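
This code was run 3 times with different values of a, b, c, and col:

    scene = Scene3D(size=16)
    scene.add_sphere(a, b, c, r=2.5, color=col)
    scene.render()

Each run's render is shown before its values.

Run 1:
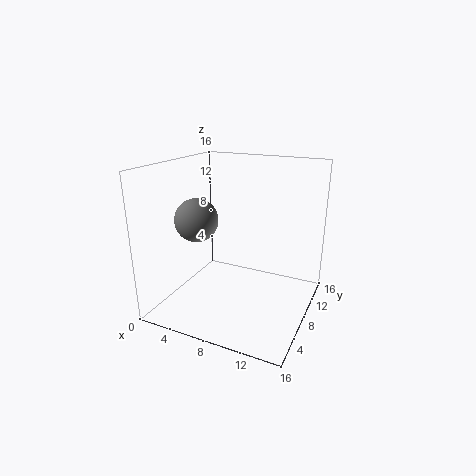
a = 3; b = 7.5; c = 9.5; col = 'gray'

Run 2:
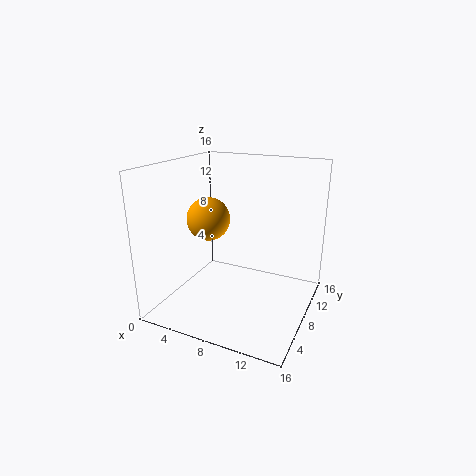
a = 4; b = 8.5; c = 9.5; col = 'orange'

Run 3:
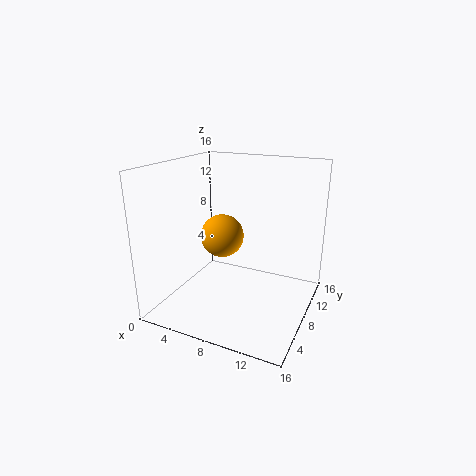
a = 5.5; b = 9; c = 7.5; col = 'orange'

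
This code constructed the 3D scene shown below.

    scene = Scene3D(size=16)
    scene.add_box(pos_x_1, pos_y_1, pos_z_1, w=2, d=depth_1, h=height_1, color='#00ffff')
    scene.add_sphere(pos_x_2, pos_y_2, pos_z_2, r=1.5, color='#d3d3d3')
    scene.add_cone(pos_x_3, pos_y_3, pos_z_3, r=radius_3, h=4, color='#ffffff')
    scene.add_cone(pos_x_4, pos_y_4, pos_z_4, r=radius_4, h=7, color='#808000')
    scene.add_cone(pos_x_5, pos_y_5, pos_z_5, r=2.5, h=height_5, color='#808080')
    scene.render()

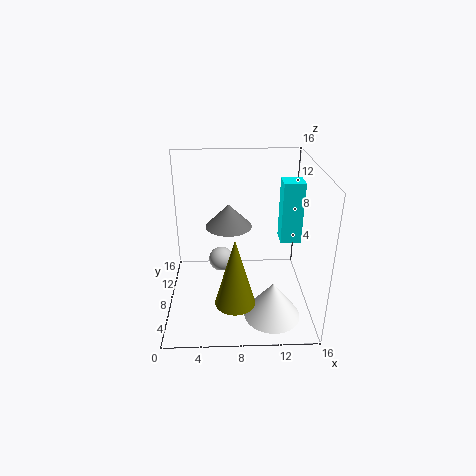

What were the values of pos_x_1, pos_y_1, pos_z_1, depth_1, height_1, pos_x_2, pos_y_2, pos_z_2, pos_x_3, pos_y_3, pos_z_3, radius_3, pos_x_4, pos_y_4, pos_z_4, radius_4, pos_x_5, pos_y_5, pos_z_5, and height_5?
pos_x_1 = 12; pos_y_1 = 4; pos_z_1 = 9.5; depth_1 = 2; height_1 = 6; pos_x_2 = 6; pos_y_2 = 11; pos_z_2 = 3.5; pos_x_3 = 11.5; pos_y_3 = 3.5; pos_z_3 = 1; radius_3 = 3; pos_x_4 = 7.5; pos_y_4 = 2; pos_z_4 = 4; radius_4 = 2; pos_x_5 = 7; pos_y_5 = 8; pos_z_5 = 9.5; height_5 = 2.5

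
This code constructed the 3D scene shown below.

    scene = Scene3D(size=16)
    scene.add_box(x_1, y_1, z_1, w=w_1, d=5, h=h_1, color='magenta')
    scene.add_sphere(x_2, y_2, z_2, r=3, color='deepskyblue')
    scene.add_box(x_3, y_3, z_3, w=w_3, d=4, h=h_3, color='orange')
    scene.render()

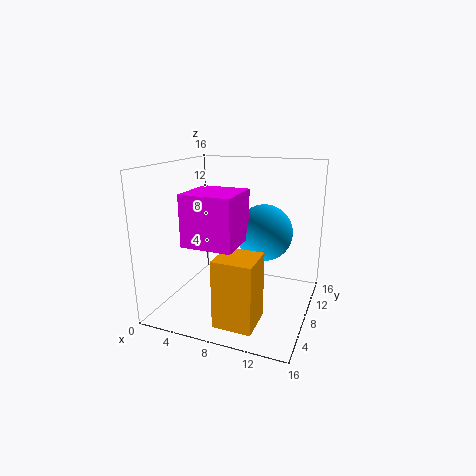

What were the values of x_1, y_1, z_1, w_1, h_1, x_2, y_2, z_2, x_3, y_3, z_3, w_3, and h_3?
x_1 = 5; y_1 = 1; z_1 = 9; w_1 = 5; h_1 = 5; x_2 = 11; y_2 = 8; z_2 = 9; x_3 = 8; y_3 = 1; z_3 = 1; w_3 = 4; h_3 = 7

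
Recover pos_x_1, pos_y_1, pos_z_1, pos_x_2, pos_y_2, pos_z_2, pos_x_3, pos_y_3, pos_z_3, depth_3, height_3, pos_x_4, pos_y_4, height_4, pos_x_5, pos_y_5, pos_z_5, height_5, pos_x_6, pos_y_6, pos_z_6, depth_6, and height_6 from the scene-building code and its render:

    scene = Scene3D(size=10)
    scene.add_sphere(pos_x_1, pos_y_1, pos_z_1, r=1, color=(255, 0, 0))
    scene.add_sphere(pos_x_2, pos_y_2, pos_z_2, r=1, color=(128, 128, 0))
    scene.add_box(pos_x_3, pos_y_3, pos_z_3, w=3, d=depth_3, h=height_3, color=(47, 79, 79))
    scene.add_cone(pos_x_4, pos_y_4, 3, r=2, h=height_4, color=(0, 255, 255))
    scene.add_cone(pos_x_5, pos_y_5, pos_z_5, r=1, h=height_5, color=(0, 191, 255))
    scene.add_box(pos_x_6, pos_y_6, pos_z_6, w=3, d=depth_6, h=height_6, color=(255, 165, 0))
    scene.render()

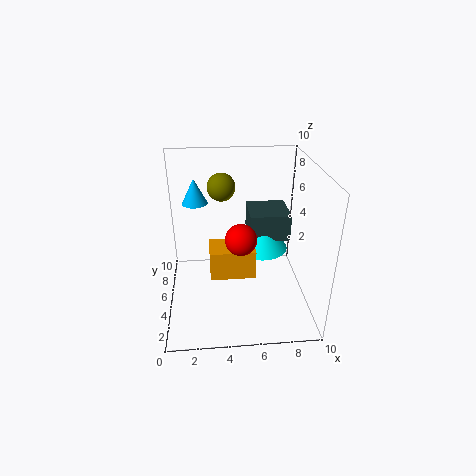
pos_x_1 = 5; pos_y_1 = 3; pos_z_1 = 6; pos_x_2 = 4; pos_y_2 = 7; pos_z_2 = 8; pos_x_3 = 6; pos_y_3 = 6; pos_z_3 = 4; depth_3 = 3; height_3 = 2; pos_x_4 = 7; pos_y_4 = 7; height_4 = 3; pos_x_5 = 2; pos_y_5 = 9; pos_z_5 = 6; height_5 = 2; pos_x_6 = 3; pos_y_6 = 3; pos_z_6 = 3; depth_6 = 2; height_6 = 2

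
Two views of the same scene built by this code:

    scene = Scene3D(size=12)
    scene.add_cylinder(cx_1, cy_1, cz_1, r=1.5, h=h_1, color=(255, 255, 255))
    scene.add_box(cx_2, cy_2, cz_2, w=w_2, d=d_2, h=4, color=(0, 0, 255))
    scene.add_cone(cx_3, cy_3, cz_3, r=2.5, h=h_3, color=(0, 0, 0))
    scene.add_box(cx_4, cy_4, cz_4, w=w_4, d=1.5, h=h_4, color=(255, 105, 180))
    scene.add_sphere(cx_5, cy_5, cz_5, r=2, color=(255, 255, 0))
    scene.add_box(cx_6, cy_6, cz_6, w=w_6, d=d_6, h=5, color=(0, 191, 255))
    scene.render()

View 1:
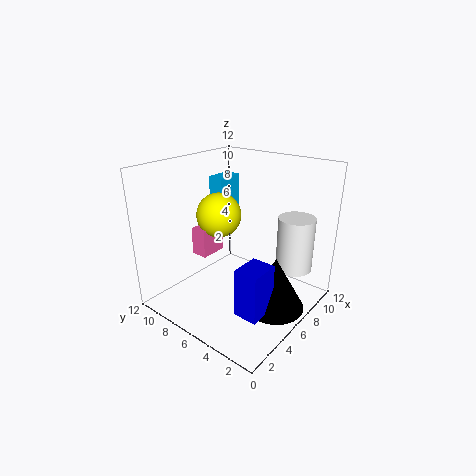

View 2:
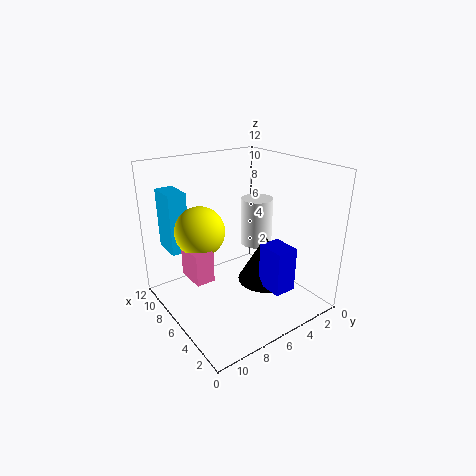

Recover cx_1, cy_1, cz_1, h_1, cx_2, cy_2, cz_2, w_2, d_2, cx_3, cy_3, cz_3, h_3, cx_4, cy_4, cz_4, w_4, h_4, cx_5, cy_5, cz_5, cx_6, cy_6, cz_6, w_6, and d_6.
cx_1 = 8.5; cy_1 = 2; cz_1 = 3.5; h_1 = 4.5; cx_2 = 3; cy_2 = 2; cz_2 = 1; w_2 = 2.5; d_2 = 2; cx_3 = 6.5; cy_3 = 2.5; cz_3 = 0.5; h_3 = 4.5; cx_4 = 5; cy_4 = 9; cz_4 = 3.5; w_4 = 2.5; h_4 = 2.5; cx_5 = 7; cy_5 = 9; cz_5 = 7; cx_6 = 8; cy_6 = 9.5; cz_6 = 5; w_6 = 2.5; d_6 = 1.5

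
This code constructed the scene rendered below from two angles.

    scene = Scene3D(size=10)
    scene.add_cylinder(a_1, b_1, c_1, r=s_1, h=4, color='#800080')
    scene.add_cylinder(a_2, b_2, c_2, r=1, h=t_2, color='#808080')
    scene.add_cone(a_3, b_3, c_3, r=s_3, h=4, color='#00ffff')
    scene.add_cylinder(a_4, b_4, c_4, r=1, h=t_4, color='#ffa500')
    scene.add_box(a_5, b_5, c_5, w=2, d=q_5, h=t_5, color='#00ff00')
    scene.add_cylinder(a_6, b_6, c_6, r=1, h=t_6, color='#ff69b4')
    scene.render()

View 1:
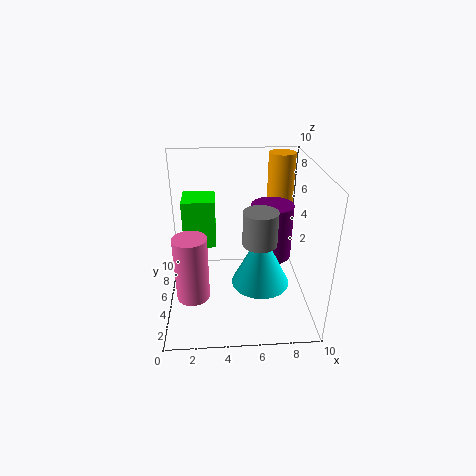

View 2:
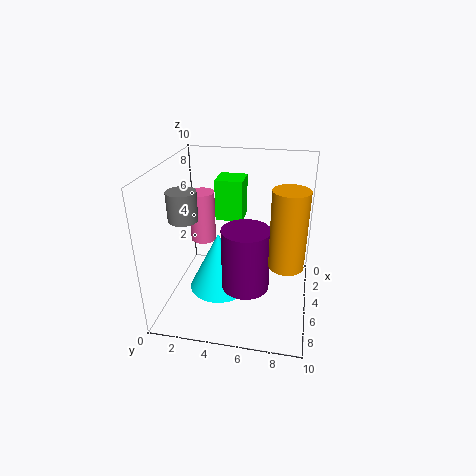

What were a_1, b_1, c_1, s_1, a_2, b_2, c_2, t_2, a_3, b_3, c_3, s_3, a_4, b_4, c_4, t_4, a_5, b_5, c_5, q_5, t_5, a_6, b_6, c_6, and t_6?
a_1 = 7.5
b_1 = 6
c_1 = 3
s_1 = 1.5
a_2 = 6
b_2 = 1.5
c_2 = 6.5
t_2 = 2
a_3 = 6.5
b_3 = 4
c_3 = 2
s_3 = 2
a_4 = 8.5
b_4 = 8.5
c_4 = 5.5
t_4 = 4.5
a_5 = 1.5
b_5 = 3
c_5 = 5.5
q_5 = 2
t_5 = 3
a_6 = 2
b_6 = 1.5
c_6 = 3
t_6 = 4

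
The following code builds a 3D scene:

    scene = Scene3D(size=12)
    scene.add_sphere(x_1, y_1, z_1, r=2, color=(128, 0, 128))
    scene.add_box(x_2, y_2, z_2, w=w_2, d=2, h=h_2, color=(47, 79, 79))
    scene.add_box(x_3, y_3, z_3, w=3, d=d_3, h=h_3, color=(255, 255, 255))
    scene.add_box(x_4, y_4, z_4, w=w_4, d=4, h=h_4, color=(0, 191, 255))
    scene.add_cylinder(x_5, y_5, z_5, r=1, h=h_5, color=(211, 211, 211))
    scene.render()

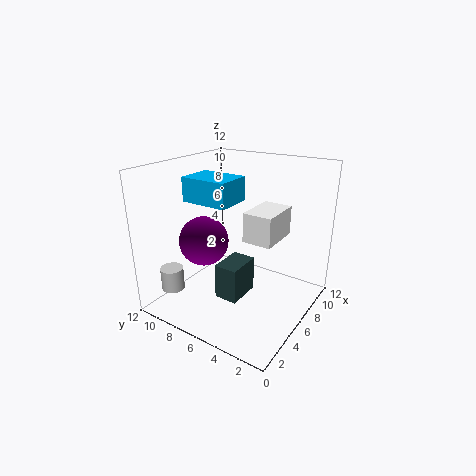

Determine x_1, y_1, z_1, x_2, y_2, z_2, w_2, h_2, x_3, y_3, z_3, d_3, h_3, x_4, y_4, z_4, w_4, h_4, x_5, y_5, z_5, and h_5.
x_1 = 4, y_1 = 8, z_1 = 6, x_2 = 4, y_2 = 5, z_2 = 1, w_2 = 3, h_2 = 3, x_3 = 2, y_3 = 1, z_3 = 8, d_3 = 2, h_3 = 2, x_4 = 4, y_4 = 6, z_4 = 9, w_4 = 3, h_4 = 2, x_5 = 3, y_5 = 11, z_5 = 1, h_5 = 2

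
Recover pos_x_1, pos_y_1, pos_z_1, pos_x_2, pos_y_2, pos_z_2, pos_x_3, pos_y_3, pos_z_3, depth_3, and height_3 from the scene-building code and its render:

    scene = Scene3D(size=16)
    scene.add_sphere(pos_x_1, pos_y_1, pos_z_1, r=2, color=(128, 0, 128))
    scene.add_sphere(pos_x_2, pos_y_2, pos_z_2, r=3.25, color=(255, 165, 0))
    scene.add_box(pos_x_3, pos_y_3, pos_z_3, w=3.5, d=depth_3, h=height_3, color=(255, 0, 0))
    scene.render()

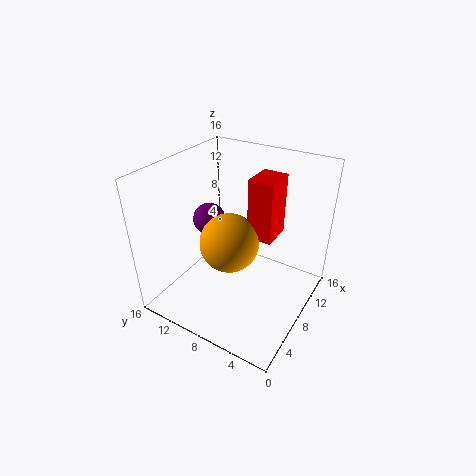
pos_x_1 = 10.5
pos_y_1 = 13.75
pos_z_1 = 7.5
pos_x_2 = 7
pos_y_2 = 8.5
pos_z_2 = 7.75
pos_x_3 = 8.25
pos_y_3 = 4.25
pos_z_3 = 8.25
depth_3 = 2.75
height_3 = 6.75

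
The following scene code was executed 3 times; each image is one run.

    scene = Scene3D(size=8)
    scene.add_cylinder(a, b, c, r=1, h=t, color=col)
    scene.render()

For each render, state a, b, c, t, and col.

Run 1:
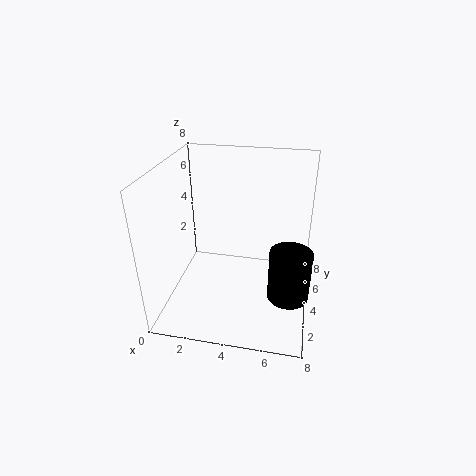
a = 7
b = 1.5
c = 2.5
t = 2.5
col = 'black'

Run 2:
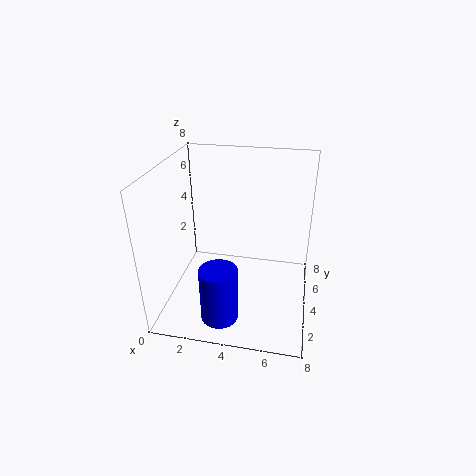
a = 3.5
b = 1.5
c = 0.5
t = 3
col = 'blue'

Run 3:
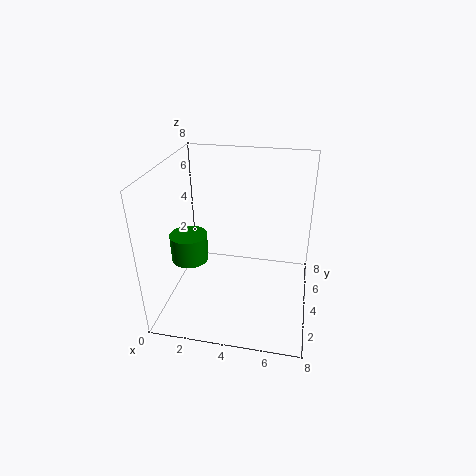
a = 1.5
b = 3
c = 3
t = 1.5
col = 'green'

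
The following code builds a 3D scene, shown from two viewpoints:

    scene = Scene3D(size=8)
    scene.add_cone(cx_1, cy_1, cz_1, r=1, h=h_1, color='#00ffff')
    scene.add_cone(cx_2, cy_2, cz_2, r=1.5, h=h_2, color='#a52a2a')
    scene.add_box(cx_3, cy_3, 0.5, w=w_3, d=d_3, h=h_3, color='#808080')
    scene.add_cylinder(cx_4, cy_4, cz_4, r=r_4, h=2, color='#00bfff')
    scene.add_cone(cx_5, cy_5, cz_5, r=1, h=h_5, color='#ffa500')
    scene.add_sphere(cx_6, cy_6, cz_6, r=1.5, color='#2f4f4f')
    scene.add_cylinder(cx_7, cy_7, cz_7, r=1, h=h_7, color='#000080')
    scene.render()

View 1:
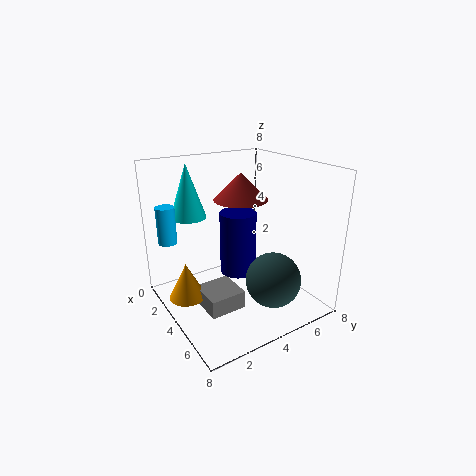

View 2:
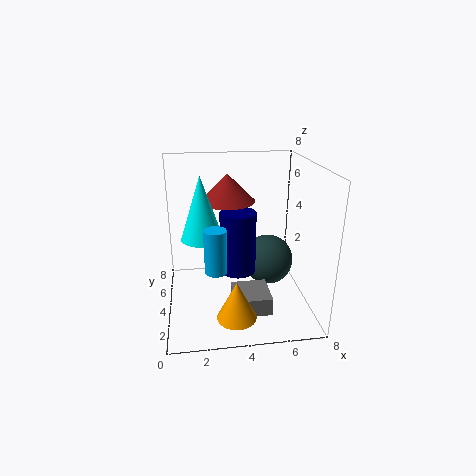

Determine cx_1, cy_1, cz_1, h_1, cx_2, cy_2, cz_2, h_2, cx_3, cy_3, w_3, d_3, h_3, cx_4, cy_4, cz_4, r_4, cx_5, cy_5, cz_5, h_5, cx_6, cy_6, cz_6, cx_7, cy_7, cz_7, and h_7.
cx_1 = 2, cy_1 = 2, cz_1 = 5, h_1 = 3, cx_2 = 3.5, cy_2 = 4.5, cz_2 = 6, h_2 = 1.5, cx_3 = 3.5, cy_3 = 1.5, w_3 = 2, d_3 = 2, h_3 = 1, cx_4 = 2.5, cy_4 = 0.5, cz_4 = 4, r_4 = 0.5, cx_5 = 3.5, cy_5 = 1, cz_5 = 1, h_5 = 2, cx_6 = 6, cy_6 = 5, cz_6 = 2, cx_7 = 4, cy_7 = 4, cz_7 = 2, h_7 = 3.5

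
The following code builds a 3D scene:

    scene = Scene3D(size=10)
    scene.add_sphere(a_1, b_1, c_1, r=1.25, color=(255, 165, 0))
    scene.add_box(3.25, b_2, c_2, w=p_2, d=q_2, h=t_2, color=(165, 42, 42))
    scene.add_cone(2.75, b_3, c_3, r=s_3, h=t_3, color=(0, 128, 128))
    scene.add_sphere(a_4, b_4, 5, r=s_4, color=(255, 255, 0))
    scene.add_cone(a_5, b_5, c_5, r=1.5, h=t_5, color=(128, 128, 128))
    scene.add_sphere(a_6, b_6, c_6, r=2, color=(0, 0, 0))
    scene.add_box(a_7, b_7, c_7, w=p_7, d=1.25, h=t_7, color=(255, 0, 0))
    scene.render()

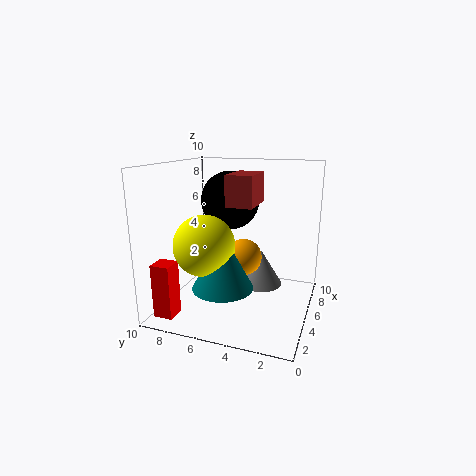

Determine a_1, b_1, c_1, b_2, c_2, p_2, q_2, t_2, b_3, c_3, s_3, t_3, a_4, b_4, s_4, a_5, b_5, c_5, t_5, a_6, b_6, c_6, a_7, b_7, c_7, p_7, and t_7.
a_1 = 4.75
b_1 = 4.5
c_1 = 3.75
b_2 = 3.5
c_2 = 7.5
p_2 = 2.75
q_2 = 1.75
t_2 = 2
b_3 = 5.25
c_3 = 2.25
s_3 = 2
t_3 = 3.75
a_4 = 2.75
b_4 = 6.5
s_4 = 2
a_5 = 5.75
b_5 = 3.5
c_5 = 1.5
t_5 = 2.5
a_6 = 5.5
b_6 = 5.75
c_6 = 7.5
a_7 = 0.25
b_7 = 7.75
c_7 = 0.75
p_7 = 1.25
t_7 = 3.5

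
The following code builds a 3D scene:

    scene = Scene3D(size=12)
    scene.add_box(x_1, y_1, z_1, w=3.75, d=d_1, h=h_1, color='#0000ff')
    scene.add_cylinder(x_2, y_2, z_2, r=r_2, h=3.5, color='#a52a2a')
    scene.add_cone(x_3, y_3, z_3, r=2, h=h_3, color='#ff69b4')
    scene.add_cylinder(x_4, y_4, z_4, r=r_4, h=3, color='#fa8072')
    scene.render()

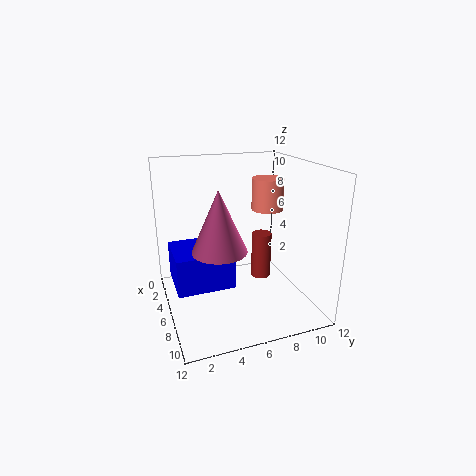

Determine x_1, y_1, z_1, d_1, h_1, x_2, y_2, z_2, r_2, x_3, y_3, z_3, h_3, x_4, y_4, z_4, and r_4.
x_1 = 6; y_1 = 0.25; z_1 = 3.75; d_1 = 4.25; h_1 = 2.75; x_2 = 8.5; y_2 = 7; z_2 = 3.75; r_2 = 0.75; x_3 = 9; y_3 = 3.5; z_3 = 6.5; h_3 = 4.5; x_4 = 2.5; y_4 = 10.25; z_4 = 7; r_4 = 1.5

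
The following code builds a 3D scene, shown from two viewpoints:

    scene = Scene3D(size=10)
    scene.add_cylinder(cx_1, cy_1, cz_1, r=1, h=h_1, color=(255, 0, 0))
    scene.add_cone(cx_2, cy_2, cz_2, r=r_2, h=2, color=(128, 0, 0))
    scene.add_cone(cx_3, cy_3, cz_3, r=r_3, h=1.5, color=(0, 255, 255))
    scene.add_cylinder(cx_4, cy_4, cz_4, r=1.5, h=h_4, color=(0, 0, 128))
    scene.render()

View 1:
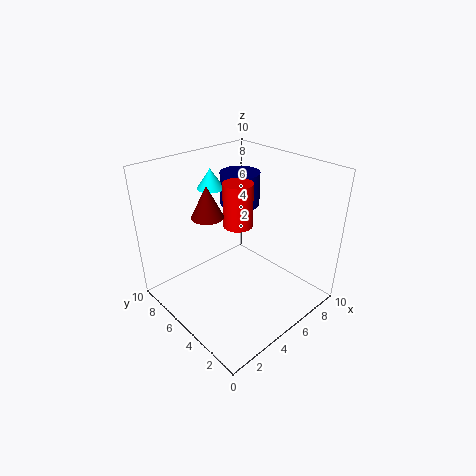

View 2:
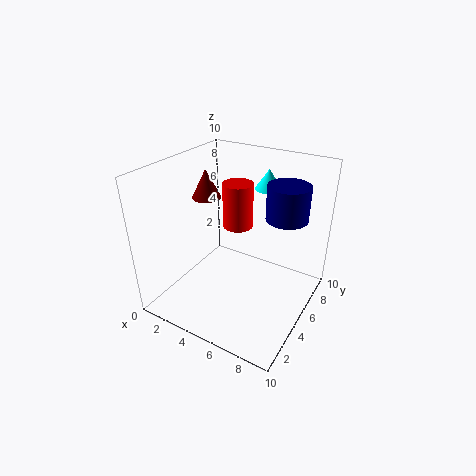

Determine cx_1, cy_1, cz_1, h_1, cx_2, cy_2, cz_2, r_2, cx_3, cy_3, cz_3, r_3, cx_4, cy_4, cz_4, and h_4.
cx_1 = 5, cy_1 = 5, cz_1 = 6, h_1 = 3, cx_2 = 2.5, cy_2 = 5, cz_2 = 7.5, r_2 = 1, cx_3 = 5.5, cy_3 = 8.5, cz_3 = 7.5, r_3 = 1, cx_4 = 7.5, cy_4 = 7.5, cz_4 = 6, h_4 = 2.5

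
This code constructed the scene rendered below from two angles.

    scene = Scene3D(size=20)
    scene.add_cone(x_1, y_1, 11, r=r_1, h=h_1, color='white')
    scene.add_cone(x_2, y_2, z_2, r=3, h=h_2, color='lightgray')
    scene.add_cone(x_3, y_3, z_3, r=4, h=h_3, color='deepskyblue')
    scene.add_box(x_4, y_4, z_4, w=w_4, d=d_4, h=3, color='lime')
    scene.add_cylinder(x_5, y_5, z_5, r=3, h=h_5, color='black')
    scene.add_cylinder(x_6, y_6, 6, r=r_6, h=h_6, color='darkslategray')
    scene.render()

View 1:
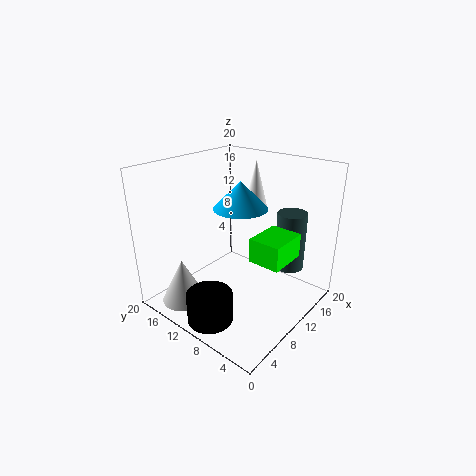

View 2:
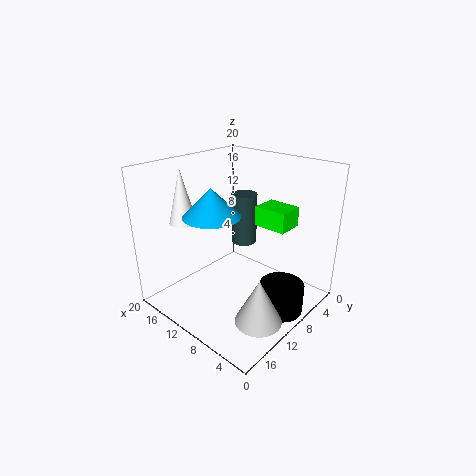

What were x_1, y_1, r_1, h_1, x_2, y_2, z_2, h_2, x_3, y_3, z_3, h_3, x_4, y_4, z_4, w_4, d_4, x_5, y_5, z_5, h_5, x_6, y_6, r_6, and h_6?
x_1 = 18
y_1 = 13
r_1 = 2
h_1 = 8
x_2 = 3
y_2 = 14
z_2 = 2
h_2 = 6
x_3 = 13
y_3 = 12
z_3 = 13
h_3 = 4
x_4 = 6
y_4 = 1
z_4 = 10
w_4 = 5
d_4 = 4
x_5 = 3
y_5 = 9
z_5 = 1
h_5 = 4
x_6 = 14
y_6 = 4
r_6 = 2
h_6 = 8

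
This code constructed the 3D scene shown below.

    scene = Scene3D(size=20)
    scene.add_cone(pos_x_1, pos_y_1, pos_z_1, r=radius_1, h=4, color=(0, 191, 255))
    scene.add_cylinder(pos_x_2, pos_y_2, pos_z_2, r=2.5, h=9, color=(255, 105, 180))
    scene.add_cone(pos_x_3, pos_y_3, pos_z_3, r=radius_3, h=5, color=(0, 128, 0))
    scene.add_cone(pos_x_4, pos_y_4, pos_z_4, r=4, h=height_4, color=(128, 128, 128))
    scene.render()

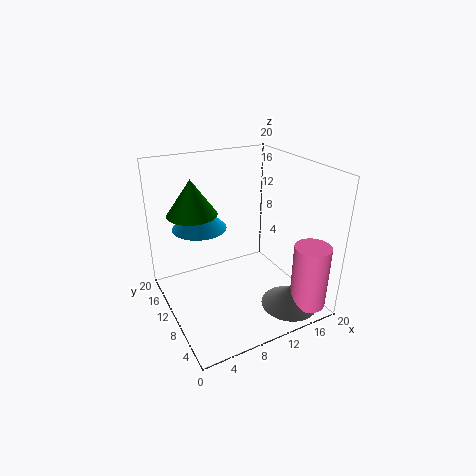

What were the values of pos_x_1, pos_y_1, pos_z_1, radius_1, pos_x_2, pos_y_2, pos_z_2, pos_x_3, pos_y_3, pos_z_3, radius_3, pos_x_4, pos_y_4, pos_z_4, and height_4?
pos_x_1 = 6.5
pos_y_1 = 15.5
pos_z_1 = 10
radius_1 = 4
pos_x_2 = 17.5
pos_y_2 = 3
pos_z_2 = 1
pos_x_3 = 5
pos_y_3 = 14
pos_z_3 = 13
radius_3 = 3.5
pos_x_4 = 15.5
pos_y_4 = 4.5
pos_z_4 = 0.5
height_4 = 3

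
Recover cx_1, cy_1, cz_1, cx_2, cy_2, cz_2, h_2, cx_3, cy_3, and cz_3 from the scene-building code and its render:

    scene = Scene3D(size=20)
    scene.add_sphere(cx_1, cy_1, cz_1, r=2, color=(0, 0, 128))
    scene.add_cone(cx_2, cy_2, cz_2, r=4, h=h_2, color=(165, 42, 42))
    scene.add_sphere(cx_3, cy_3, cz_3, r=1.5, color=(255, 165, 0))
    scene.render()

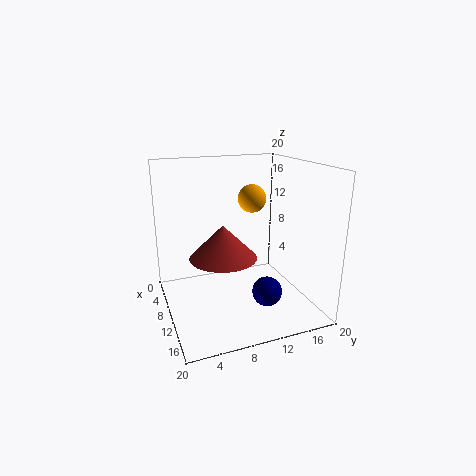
cx_1 = 14.5; cy_1 = 12.5; cz_1 = 3.5; cx_2 = 15.5; cy_2 = 6; cz_2 = 10; h_2 = 4; cx_3 = 18; cy_3 = 8.5; cz_3 = 17.5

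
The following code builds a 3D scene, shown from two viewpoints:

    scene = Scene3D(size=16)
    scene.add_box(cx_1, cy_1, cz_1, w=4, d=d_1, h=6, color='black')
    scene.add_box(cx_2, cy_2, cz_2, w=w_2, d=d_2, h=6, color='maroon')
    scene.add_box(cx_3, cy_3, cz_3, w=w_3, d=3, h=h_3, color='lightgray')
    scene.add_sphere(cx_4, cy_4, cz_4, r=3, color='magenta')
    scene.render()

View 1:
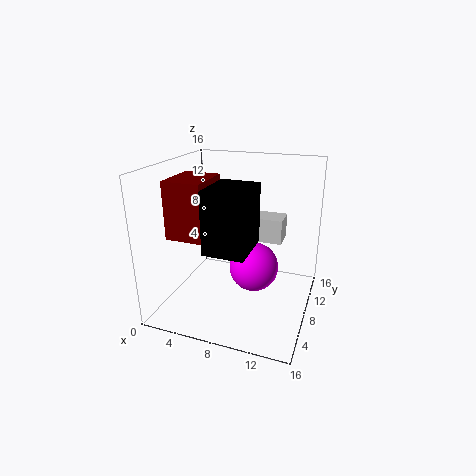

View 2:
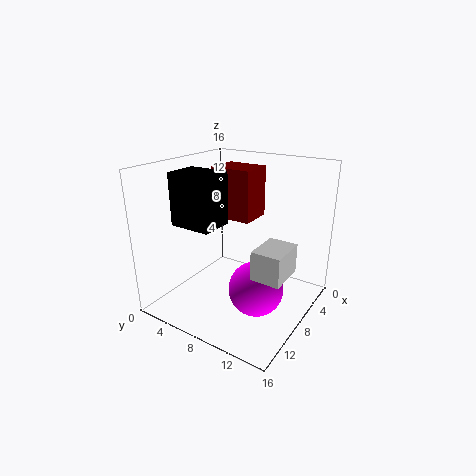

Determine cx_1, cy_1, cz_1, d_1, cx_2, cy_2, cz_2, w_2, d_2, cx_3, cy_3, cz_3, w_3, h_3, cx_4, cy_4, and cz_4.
cx_1 = 7, cy_1 = 1, cz_1 = 9, d_1 = 5, cx_2 = 2, cy_2 = 3, cz_2 = 9, w_2 = 4, d_2 = 5, cx_3 = 8, cy_3 = 12, cz_3 = 6, w_3 = 4, h_3 = 3, cx_4 = 9, cy_4 = 11, cz_4 = 3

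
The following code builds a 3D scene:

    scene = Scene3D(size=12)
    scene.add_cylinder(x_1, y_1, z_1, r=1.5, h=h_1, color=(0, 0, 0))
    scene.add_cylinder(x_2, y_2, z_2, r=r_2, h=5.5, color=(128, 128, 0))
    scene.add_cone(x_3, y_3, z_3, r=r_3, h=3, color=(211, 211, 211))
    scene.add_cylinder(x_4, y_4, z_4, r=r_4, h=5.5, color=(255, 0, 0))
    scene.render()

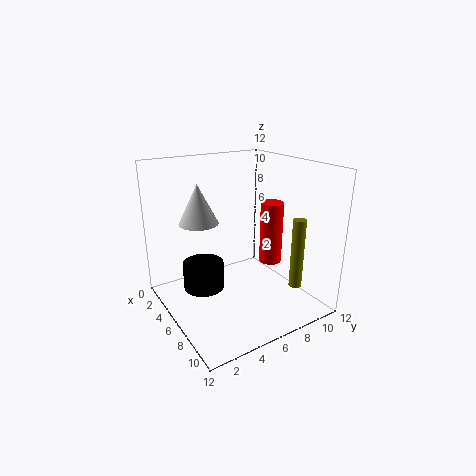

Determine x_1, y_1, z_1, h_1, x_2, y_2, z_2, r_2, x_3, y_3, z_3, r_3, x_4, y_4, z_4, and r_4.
x_1 = 7.5, y_1 = 2, z_1 = 3.5, h_1 = 2, x_2 = 10.5, y_2 = 8.5, z_2 = 3, r_2 = 0.5, x_3 = 6, y_3 = 2.5, z_3 = 8, r_3 = 1.5, x_4 = 6, y_4 = 9.5, z_4 = 3, r_4 = 1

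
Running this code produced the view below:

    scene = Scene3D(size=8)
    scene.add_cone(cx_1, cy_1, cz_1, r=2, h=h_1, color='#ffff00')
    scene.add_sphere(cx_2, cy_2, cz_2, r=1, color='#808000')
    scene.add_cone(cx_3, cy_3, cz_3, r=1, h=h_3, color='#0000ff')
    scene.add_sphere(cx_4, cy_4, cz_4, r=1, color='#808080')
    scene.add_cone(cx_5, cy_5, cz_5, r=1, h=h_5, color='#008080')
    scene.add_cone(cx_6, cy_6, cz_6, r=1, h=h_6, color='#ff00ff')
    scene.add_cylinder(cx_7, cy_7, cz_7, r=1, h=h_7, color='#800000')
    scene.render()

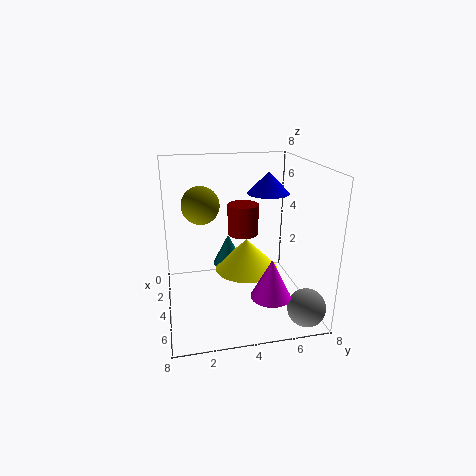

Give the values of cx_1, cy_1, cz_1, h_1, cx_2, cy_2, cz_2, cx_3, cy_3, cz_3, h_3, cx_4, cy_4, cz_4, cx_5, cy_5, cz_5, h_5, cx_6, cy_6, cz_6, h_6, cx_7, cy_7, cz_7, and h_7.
cx_1 = 2; cy_1 = 5; cz_1 = 1; h_1 = 2; cx_2 = 4; cy_2 = 2; cz_2 = 6; cx_3 = 6; cy_3 = 5; cz_3 = 7; h_3 = 1; cx_4 = 7; cy_4 = 7; cz_4 = 1; cx_5 = 1; cy_5 = 4; cz_5 = 1; h_5 = 2; cx_6 = 7; cy_6 = 5; cz_6 = 2; h_6 = 2; cx_7 = 1; cy_7 = 5; cz_7 = 3; h_7 = 2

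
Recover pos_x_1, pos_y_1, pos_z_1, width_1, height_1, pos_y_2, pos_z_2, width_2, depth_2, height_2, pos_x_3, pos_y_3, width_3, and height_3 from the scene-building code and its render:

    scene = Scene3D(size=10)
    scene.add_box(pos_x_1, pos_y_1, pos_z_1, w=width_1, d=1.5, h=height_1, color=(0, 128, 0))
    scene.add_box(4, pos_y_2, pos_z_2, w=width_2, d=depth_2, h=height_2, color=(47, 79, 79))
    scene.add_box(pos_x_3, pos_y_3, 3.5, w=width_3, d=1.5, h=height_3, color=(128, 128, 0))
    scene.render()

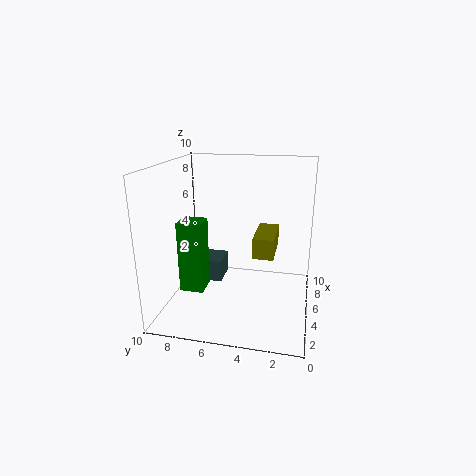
pos_x_1 = 1.5
pos_y_1 = 6.5
pos_z_1 = 2.5
width_1 = 1.5
height_1 = 4.5
pos_y_2 = 6
pos_z_2 = 2
width_2 = 2
depth_2 = 2.5
height_2 = 1.5
pos_x_3 = 5
pos_y_3 = 2.5
width_3 = 3.5
height_3 = 1.5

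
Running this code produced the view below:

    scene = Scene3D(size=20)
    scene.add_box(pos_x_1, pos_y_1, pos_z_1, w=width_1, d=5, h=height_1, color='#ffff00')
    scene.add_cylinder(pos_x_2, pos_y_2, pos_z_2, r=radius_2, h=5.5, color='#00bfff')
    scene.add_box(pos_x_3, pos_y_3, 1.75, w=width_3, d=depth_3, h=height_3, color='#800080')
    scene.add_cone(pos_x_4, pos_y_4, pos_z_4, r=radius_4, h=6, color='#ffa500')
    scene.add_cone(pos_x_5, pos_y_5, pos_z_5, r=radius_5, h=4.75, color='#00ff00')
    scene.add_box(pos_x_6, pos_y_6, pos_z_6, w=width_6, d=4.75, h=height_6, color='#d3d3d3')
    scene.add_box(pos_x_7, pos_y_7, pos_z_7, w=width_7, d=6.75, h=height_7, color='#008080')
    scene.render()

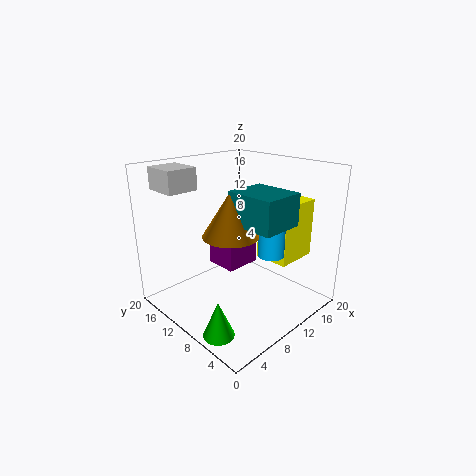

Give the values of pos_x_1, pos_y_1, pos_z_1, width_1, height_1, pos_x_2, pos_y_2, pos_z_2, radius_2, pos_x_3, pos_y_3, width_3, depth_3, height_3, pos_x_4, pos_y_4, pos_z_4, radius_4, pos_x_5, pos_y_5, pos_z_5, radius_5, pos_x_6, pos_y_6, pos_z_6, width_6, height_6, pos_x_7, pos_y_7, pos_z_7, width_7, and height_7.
pos_x_1 = 13.5
pos_y_1 = 4.5
pos_z_1 = 6.25
width_1 = 6.25
height_1 = 8.5
pos_x_2 = 11.5
pos_y_2 = 5.25
pos_z_2 = 8.5
radius_2 = 1.75
pos_x_3 = 12.75
pos_y_3 = 14.5
width_3 = 6
depth_3 = 5.25
height_3 = 5
pos_x_4 = 7.75
pos_y_4 = 9
pos_z_4 = 11.25
radius_4 = 3.75
pos_x_5 = 2.5
pos_y_5 = 5.75
pos_z_5 = 0.25
radius_5 = 2
pos_x_6 = 2
pos_y_6 = 13.75
pos_z_6 = 16.75
width_6 = 4.25
height_6 = 3
pos_x_7 = 7.5
pos_y_7 = 2.5
pos_z_7 = 13
width_7 = 5.75
height_7 = 4.25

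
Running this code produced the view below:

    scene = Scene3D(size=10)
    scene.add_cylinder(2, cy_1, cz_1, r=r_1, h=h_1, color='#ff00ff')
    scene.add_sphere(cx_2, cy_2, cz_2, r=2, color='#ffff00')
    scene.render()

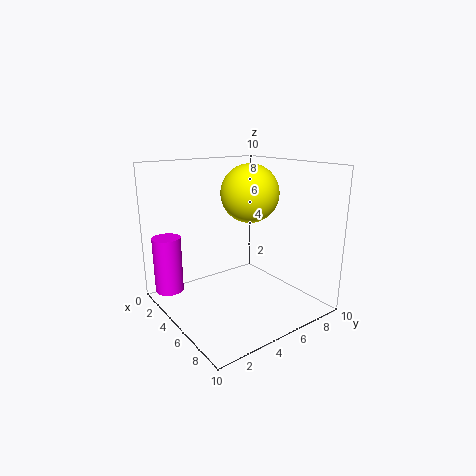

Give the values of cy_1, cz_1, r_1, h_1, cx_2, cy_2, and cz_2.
cy_1 = 1, cz_1 = 1, r_1 = 1, h_1 = 4, cx_2 = 5, cy_2 = 6, cz_2 = 8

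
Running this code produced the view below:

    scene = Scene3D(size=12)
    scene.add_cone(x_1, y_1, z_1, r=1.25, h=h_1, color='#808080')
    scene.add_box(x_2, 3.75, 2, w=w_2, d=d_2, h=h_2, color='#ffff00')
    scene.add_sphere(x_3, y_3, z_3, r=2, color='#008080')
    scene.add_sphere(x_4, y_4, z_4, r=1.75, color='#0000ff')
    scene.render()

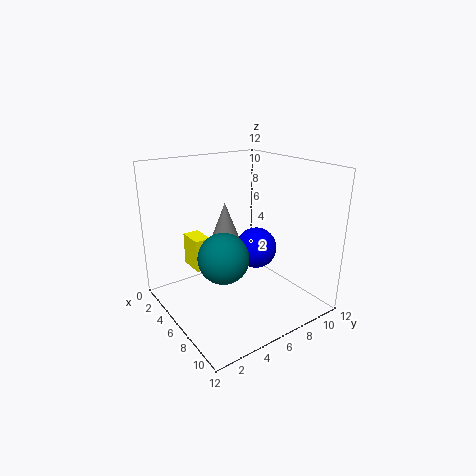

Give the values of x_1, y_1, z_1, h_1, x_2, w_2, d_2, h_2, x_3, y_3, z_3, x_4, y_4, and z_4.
x_1 = 6, y_1 = 4.75, z_1 = 6, h_1 = 3.25, x_2 = 0.25, w_2 = 2.5, d_2 = 1.5, h_2 = 3, x_3 = 7.25, y_3 = 3.75, z_3 = 5.25, x_4 = 6.25, y_4 = 7.75, z_4 = 4.75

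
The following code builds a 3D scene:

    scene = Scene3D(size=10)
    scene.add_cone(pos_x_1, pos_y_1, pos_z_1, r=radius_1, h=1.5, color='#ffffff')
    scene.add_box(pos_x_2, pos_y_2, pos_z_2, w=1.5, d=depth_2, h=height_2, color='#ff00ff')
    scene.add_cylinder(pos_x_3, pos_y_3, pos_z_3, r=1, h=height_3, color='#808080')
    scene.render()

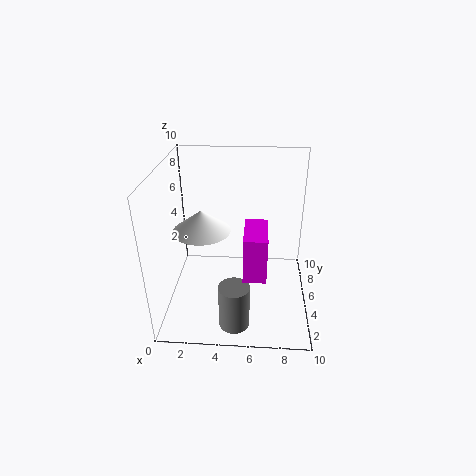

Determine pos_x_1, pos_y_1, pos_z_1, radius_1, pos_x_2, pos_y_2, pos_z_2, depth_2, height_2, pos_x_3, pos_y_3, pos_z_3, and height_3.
pos_x_1 = 2.5, pos_y_1 = 5, pos_z_1 = 5.5, radius_1 = 2, pos_x_2 = 5.5, pos_y_2 = 2, pos_z_2 = 3.5, depth_2 = 3, height_2 = 3, pos_x_3 = 5, pos_y_3 = 1.5, pos_z_3 = 0.5, height_3 = 3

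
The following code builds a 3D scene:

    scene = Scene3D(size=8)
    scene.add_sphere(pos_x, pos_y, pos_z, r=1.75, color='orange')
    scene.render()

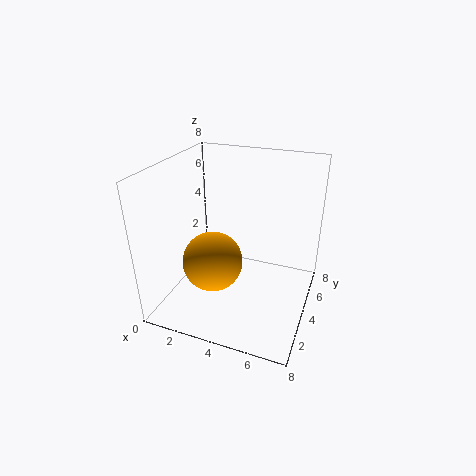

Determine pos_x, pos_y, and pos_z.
pos_x = 2.5; pos_y = 3.75; pos_z = 2.25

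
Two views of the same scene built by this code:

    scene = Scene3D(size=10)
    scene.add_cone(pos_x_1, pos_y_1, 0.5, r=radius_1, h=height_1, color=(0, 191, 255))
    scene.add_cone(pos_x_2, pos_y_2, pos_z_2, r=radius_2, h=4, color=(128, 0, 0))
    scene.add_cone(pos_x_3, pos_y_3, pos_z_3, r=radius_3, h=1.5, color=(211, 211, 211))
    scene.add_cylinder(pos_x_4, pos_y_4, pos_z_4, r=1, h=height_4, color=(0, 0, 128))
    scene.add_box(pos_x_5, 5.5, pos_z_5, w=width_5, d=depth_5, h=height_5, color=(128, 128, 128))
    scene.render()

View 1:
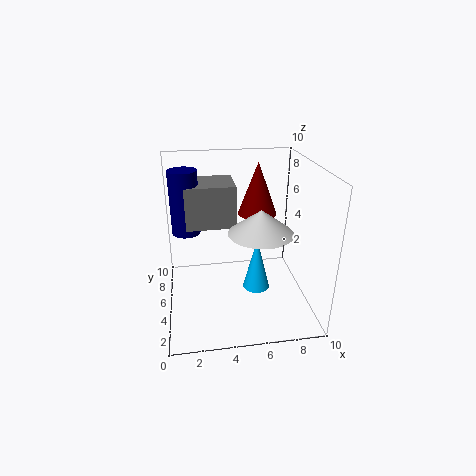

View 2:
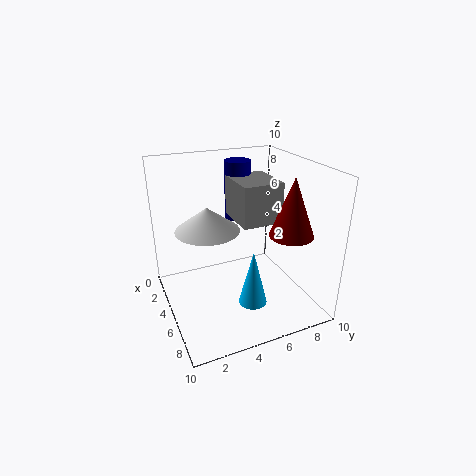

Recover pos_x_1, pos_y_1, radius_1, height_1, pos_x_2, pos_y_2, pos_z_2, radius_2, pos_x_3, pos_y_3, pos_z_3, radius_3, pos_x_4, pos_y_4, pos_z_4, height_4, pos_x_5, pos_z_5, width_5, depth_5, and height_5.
pos_x_1 = 6.5, pos_y_1 = 5.5, radius_1 = 1, height_1 = 4, pos_x_2 = 7, pos_y_2 = 8, pos_z_2 = 5.5, radius_2 = 1.5, pos_x_3 = 6, pos_y_3 = 2.5, pos_z_3 = 6.5, radius_3 = 2, pos_x_4 = 1.5, pos_y_4 = 6.5, pos_z_4 = 5, height_4 = 4.5, pos_x_5 = 1.5, pos_z_5 = 5.5, width_5 = 3.5, depth_5 = 3, height_5 = 3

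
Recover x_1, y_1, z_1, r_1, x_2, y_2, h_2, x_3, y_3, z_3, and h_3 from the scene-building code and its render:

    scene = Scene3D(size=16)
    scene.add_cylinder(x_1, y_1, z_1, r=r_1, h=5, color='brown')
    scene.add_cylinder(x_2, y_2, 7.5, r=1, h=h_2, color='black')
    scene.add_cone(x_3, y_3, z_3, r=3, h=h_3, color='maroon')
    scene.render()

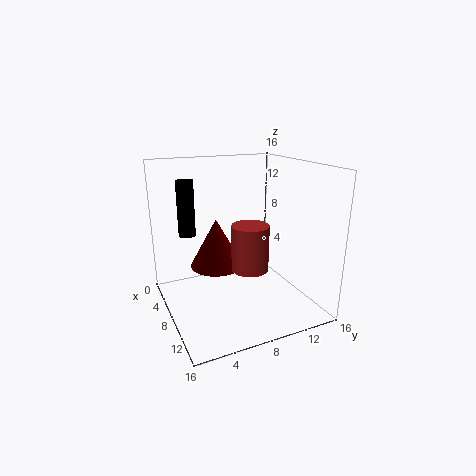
x_1 = 10; y_1 = 8.5; z_1 = 5; r_1 = 2; x_2 = 3.5; y_2 = 3.5; h_2 = 6.5; x_3 = 6.5; y_3 = 6; z_3 = 4.5; h_3 = 5.5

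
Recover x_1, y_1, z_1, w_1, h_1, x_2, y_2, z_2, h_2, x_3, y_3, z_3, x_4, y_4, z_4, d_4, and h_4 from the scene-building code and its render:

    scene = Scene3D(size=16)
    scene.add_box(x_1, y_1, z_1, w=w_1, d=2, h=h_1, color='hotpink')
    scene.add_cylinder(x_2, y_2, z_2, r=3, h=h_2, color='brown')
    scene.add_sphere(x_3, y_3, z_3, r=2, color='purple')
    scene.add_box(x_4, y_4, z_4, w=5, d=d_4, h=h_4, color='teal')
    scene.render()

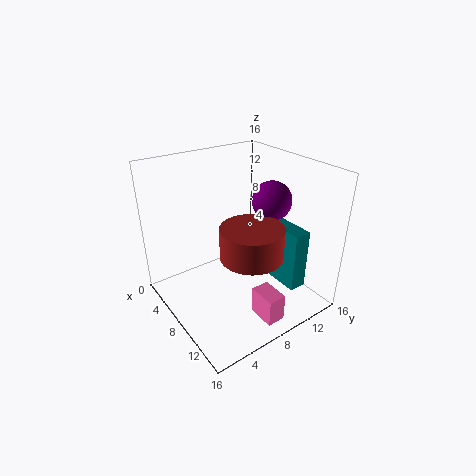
x_1 = 12; y_1 = 7; z_1 = 1; w_1 = 3; h_1 = 3; x_2 = 13; y_2 = 6; z_2 = 9; h_2 = 3; x_3 = 11; y_3 = 10; z_3 = 13; x_4 = 8; y_4 = 12; z_4 = 2; d_4 = 2; h_4 = 7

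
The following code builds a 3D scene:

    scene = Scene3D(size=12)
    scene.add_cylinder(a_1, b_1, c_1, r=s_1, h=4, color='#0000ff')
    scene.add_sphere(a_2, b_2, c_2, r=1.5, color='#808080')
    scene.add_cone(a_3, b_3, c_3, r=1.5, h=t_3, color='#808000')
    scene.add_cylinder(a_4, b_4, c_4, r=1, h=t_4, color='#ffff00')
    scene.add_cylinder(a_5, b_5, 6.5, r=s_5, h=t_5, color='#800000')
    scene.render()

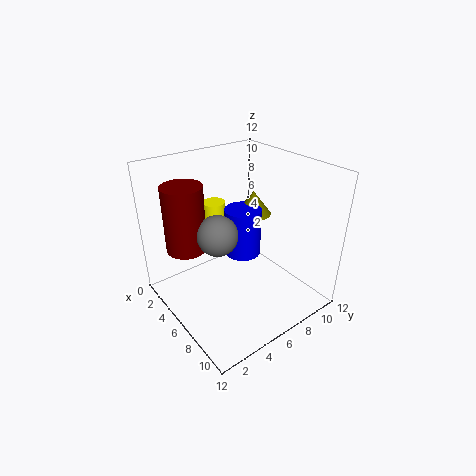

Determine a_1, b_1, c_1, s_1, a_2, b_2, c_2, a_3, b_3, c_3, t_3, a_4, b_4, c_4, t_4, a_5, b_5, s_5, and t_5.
a_1 = 6
b_1 = 6.5
c_1 = 4.5
s_1 = 1.5
a_2 = 7.5
b_2 = 3
c_2 = 8
a_3 = 5.5
b_3 = 8
c_3 = 7.5
t_3 = 2
a_4 = 2.5
b_4 = 6
c_4 = 5
t_4 = 3
a_5 = 5.5
b_5 = 1.5
s_5 = 1.5
t_5 = 5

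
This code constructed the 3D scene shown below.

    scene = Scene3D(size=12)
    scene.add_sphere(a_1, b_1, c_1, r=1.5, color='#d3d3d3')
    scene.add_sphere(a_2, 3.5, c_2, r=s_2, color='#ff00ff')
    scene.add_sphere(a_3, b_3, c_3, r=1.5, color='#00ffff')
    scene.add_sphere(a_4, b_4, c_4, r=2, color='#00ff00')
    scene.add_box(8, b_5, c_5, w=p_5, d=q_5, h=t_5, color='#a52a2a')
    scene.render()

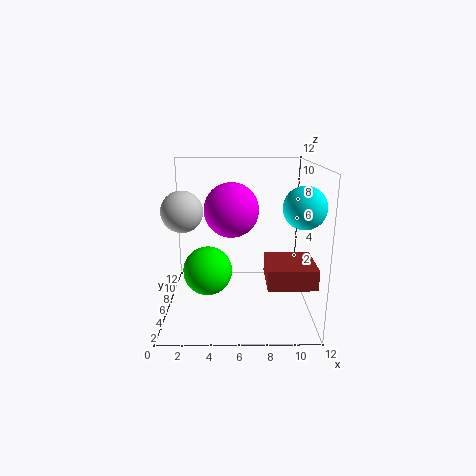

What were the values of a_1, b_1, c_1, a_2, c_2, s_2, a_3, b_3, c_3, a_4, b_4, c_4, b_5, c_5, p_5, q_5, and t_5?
a_1 = 2, b_1 = 3, c_1 = 9, a_2 = 5.5, c_2 = 9, s_2 = 2, a_3 = 10.5, b_3 = 2, c_3 = 9.5, a_4 = 3.5, b_4 = 5, c_4 = 3.5, b_5 = 0.5, c_5 = 4, p_5 = 3.5, q_5 = 3.5, t_5 = 1.5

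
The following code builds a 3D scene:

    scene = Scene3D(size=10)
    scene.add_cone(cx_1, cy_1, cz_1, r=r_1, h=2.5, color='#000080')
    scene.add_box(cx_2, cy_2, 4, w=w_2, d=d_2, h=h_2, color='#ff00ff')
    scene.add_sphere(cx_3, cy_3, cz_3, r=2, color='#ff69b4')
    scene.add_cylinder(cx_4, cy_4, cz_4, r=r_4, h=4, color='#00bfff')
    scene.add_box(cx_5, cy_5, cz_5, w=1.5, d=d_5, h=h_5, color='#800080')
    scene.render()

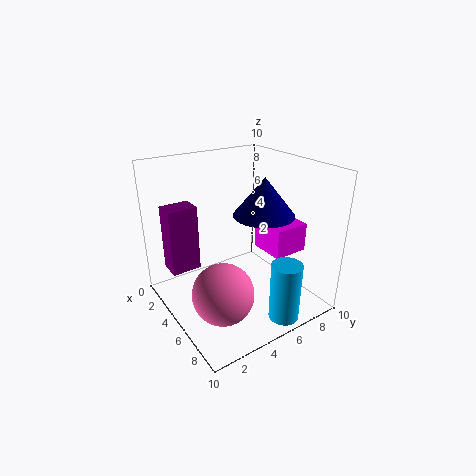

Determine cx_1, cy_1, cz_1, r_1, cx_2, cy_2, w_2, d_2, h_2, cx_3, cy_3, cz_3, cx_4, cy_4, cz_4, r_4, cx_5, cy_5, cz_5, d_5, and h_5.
cx_1 = 6.5; cy_1 = 6; cz_1 = 7; r_1 = 2; cx_2 = 5; cy_2 = 6.5; w_2 = 2.5; d_2 = 2.5; h_2 = 2; cx_3 = 7; cy_3 = 2.5; cz_3 = 2.5; cx_4 = 9; cy_4 = 6; cz_4 = 0.5; r_4 = 1; cx_5 = 2.5; cy_5 = 0.5; cz_5 = 3; d_5 = 2; h_5 = 4.5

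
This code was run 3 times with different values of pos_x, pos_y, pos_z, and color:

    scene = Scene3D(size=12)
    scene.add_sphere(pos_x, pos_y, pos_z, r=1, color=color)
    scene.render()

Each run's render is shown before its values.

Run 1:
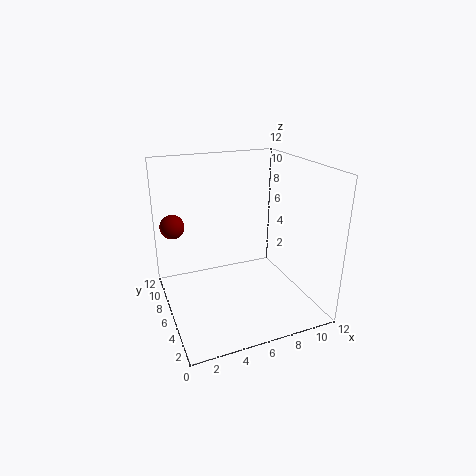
pos_x = 1
pos_y = 8
pos_z = 7
color = 'maroon'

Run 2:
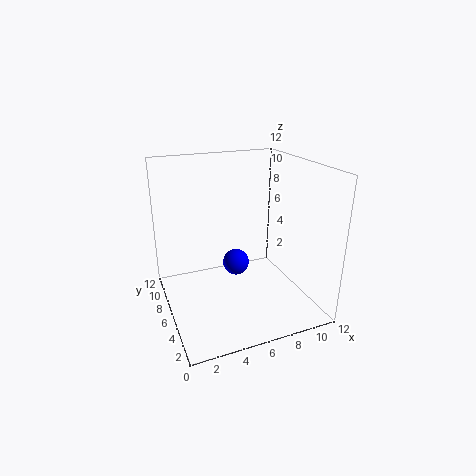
pos_x = 5
pos_y = 4
pos_z = 5
color = 'blue'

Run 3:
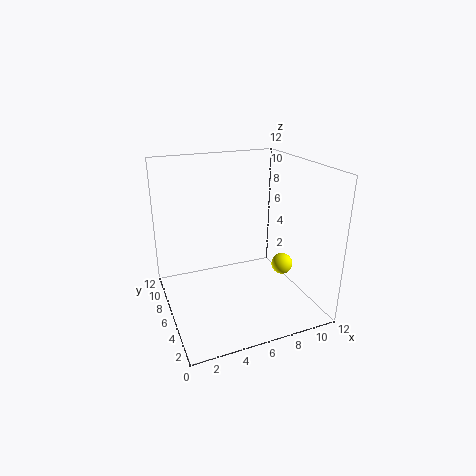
pos_x = 11
pos_y = 7
pos_z = 2
color = 'yellow'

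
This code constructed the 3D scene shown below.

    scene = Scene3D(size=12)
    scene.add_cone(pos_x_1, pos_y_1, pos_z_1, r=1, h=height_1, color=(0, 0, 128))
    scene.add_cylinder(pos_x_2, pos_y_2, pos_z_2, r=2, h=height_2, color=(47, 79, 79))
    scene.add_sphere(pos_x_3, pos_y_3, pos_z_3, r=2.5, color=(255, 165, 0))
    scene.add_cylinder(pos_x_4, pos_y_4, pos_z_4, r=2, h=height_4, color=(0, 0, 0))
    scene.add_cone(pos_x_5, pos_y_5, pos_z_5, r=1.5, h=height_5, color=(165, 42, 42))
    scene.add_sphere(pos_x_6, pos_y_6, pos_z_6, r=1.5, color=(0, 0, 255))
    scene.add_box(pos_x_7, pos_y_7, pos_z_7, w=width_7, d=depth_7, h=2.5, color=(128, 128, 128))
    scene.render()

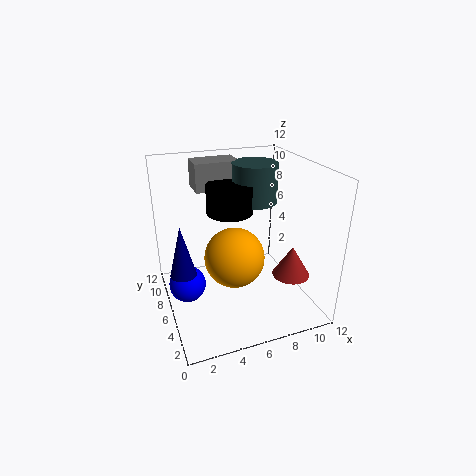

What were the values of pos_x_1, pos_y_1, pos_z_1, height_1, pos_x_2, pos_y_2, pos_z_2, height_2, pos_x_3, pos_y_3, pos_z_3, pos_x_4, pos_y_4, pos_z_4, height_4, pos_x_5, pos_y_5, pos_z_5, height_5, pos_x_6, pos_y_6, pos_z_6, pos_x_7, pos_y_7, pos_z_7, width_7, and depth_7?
pos_x_1 = 1, pos_y_1 = 4.5, pos_z_1 = 4.5, height_1 = 4, pos_x_2 = 8.5, pos_y_2 = 8.5, pos_z_2 = 8, height_2 = 3.5, pos_x_3 = 5.5, pos_y_3 = 5.5, pos_z_3 = 4.5, pos_x_4 = 6, pos_y_4 = 8, pos_z_4 = 7.5, height_4 = 2.5, pos_x_5 = 9.5, pos_y_5 = 3, pos_z_5 = 3.5, height_5 = 2.5, pos_x_6 = 1.5, pos_y_6 = 6, pos_z_6 = 2.5, pos_x_7 = 3.5, pos_y_7 = 9.5, pos_z_7 = 9, width_7 = 4, depth_7 = 2.5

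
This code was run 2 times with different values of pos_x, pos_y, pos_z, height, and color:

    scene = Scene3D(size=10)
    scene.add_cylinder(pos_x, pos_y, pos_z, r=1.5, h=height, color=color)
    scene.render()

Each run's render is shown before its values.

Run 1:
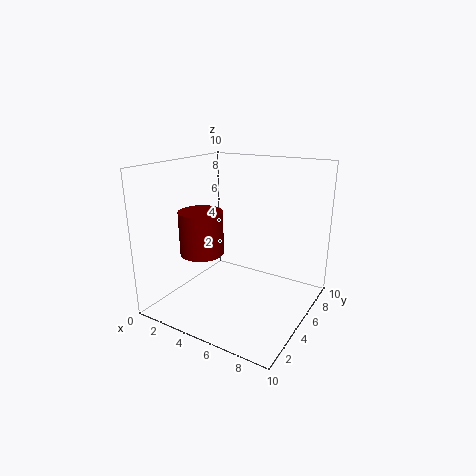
pos_x = 3; pos_y = 3.5; pos_z = 4; height = 3; color = 'maroon'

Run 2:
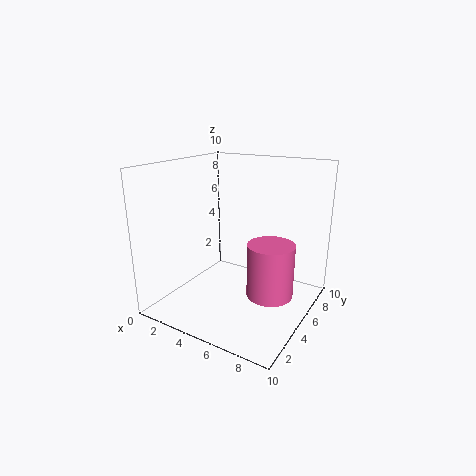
pos_x = 8; pos_y = 4; pos_z = 2; height = 3.5; color = 'hotpink'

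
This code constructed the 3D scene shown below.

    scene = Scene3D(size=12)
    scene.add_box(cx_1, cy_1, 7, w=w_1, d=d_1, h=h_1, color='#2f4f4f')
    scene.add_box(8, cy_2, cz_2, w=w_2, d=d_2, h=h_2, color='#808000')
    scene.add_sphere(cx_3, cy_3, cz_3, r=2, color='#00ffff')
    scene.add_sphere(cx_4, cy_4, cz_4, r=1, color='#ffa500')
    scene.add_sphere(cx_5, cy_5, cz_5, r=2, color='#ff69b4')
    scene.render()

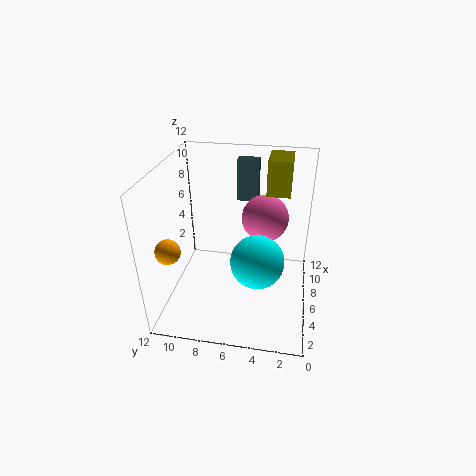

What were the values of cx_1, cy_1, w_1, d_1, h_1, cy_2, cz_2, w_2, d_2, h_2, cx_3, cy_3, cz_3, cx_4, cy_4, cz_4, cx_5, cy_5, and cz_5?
cx_1 = 11
cy_1 = 5
w_1 = 1
d_1 = 2
h_1 = 4
cy_2 = 2
cz_2 = 9
w_2 = 3
d_2 = 2
h_2 = 3
cx_3 = 3
cy_3 = 4
cz_3 = 6
cx_4 = 3
cy_4 = 11
cz_4 = 6
cx_5 = 8
cy_5 = 4
cz_5 = 7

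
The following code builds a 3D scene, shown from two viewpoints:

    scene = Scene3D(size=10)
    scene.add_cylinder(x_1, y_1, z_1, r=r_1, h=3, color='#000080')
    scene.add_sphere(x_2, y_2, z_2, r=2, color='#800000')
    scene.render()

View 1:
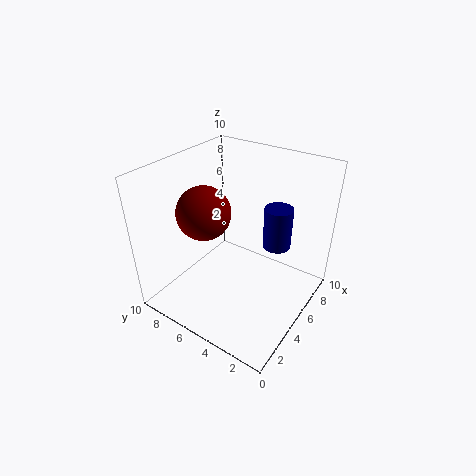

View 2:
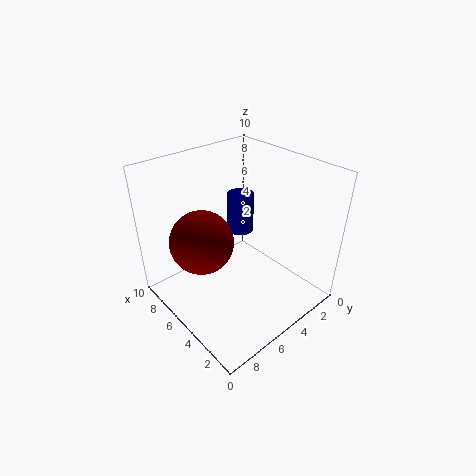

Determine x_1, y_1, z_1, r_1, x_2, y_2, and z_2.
x_1 = 7; y_1 = 3; z_1 = 4; r_1 = 1; x_2 = 5; y_2 = 8; z_2 = 6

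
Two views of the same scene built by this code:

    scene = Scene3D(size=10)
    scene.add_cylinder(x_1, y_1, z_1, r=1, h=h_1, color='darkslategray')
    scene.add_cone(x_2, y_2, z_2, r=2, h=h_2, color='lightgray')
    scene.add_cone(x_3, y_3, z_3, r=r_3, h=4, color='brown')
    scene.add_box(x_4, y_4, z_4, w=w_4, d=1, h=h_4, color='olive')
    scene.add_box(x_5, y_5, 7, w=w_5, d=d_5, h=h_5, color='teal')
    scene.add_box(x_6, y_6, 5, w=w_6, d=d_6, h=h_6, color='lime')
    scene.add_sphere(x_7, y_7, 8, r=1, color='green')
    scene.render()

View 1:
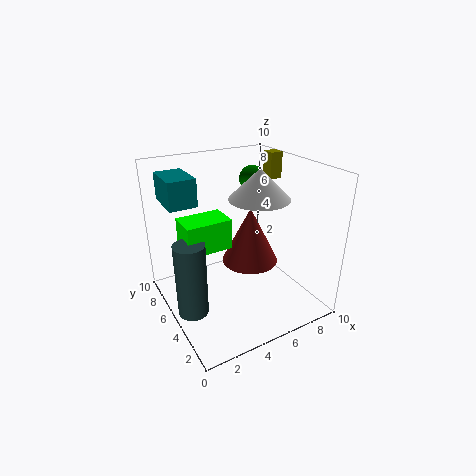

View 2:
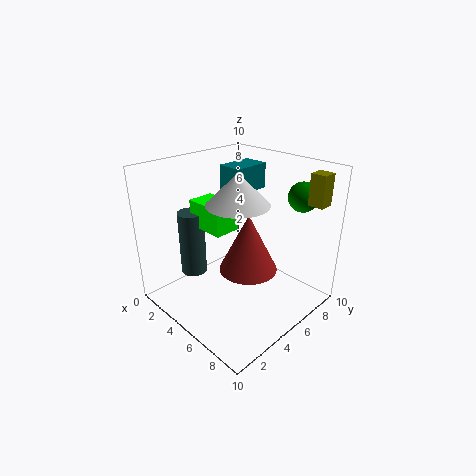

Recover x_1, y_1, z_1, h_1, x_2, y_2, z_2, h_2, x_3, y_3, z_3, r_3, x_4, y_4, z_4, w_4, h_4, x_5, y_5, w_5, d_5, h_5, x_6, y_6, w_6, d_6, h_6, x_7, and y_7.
x_1 = 1, y_1 = 4, z_1 = 1, h_1 = 5, x_2 = 6, y_2 = 4, z_2 = 8, h_2 = 2, x_3 = 6, y_3 = 5, z_3 = 3, r_3 = 2, x_4 = 9, y_4 = 7, z_4 = 8, w_4 = 1, h_4 = 2, x_5 = 1, y_5 = 7, w_5 = 2, d_5 = 3, h_5 = 2, x_6 = 1, y_6 = 4, w_6 = 3, d_6 = 2, h_6 = 2, x_7 = 8, y_7 = 8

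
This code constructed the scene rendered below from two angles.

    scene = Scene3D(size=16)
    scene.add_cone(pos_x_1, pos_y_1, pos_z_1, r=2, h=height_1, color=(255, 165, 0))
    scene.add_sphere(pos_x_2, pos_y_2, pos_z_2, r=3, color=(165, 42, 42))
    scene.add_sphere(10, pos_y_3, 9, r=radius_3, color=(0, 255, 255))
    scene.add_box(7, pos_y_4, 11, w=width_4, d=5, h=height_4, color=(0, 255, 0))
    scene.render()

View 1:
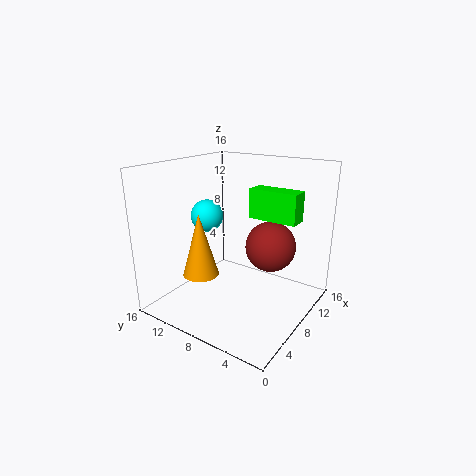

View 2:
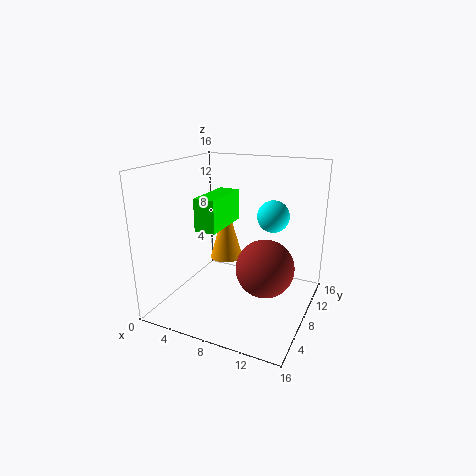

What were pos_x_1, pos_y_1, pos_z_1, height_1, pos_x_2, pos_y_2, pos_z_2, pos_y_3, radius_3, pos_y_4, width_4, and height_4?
pos_x_1 = 5
pos_y_1 = 11
pos_z_1 = 4
height_1 = 7
pos_x_2 = 12
pos_y_2 = 6
pos_z_2 = 6
pos_y_3 = 14
radius_3 = 2
pos_y_4 = 1
width_4 = 2
height_4 = 3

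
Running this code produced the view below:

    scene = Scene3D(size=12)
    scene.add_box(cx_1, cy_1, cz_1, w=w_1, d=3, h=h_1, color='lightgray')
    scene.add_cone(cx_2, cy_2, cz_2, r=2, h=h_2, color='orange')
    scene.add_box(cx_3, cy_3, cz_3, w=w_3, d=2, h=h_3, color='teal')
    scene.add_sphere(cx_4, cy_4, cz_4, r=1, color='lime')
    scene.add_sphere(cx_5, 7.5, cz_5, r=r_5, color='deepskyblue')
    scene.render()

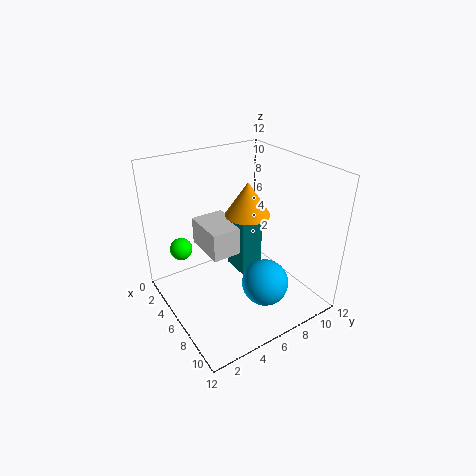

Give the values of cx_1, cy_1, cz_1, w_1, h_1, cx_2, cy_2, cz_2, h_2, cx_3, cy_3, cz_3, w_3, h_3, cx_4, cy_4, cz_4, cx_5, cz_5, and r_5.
cx_1 = 1.5, cy_1 = 4, cz_1 = 4, w_1 = 4, h_1 = 2.5, cx_2 = 4.5, cy_2 = 8, cz_2 = 7, h_2 = 3, cx_3 = 3.5, cy_3 = 6.5, cz_3 = 2, w_3 = 2.5, h_3 = 5, cx_4 = 2, cy_4 = 2.5, cz_4 = 4, cx_5 = 8, cz_5 = 2, r_5 = 2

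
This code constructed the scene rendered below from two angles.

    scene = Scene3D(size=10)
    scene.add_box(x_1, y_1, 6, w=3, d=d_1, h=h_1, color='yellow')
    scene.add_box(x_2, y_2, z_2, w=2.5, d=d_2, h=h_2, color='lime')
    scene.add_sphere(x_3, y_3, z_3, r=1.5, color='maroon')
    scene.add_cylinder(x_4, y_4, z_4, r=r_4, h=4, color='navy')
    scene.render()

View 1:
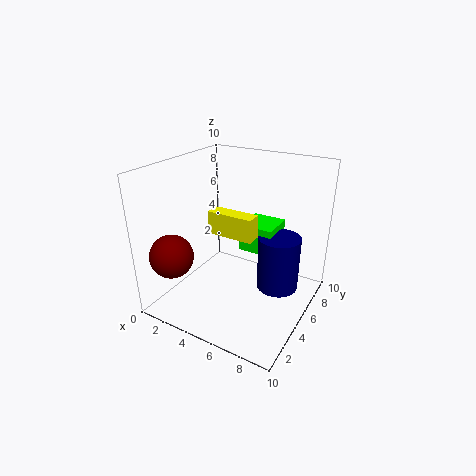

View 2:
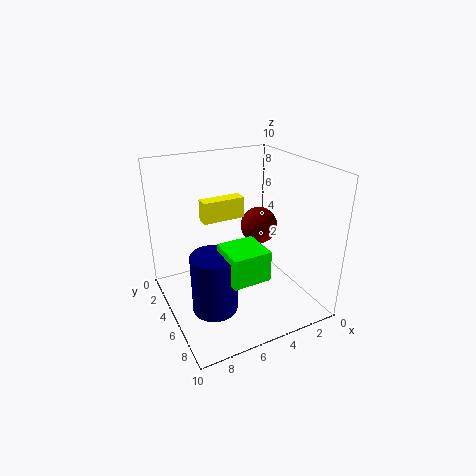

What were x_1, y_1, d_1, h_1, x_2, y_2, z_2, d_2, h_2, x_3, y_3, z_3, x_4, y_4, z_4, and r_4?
x_1 = 4
y_1 = 3
d_1 = 1
h_1 = 1.5
x_2 = 4.5
y_2 = 6
z_2 = 3.5
d_2 = 2.5
h_2 = 2
x_3 = 1.5
y_3 = 2
z_3 = 4
x_4 = 7.5
y_4 = 6.5
z_4 = 1
r_4 = 1.5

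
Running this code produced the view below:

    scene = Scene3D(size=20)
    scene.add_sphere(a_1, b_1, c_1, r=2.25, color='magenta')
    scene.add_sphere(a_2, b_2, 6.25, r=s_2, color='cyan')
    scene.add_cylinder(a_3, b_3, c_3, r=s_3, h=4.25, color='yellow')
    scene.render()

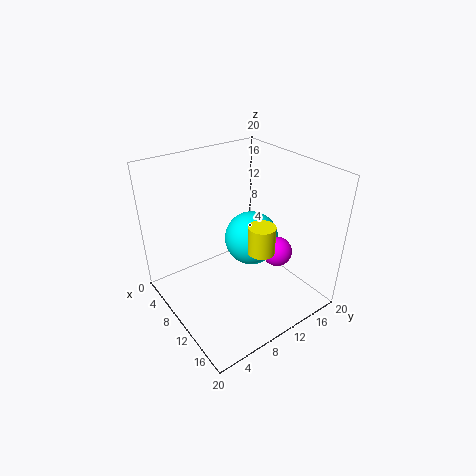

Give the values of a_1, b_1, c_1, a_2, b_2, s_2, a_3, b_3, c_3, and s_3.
a_1 = 11.25, b_1 = 16.5, c_1 = 5.75, a_2 = 6.5, b_2 = 15.25, s_2 = 4.25, a_3 = 11, b_3 = 13.5, c_3 = 6.75, s_3 = 2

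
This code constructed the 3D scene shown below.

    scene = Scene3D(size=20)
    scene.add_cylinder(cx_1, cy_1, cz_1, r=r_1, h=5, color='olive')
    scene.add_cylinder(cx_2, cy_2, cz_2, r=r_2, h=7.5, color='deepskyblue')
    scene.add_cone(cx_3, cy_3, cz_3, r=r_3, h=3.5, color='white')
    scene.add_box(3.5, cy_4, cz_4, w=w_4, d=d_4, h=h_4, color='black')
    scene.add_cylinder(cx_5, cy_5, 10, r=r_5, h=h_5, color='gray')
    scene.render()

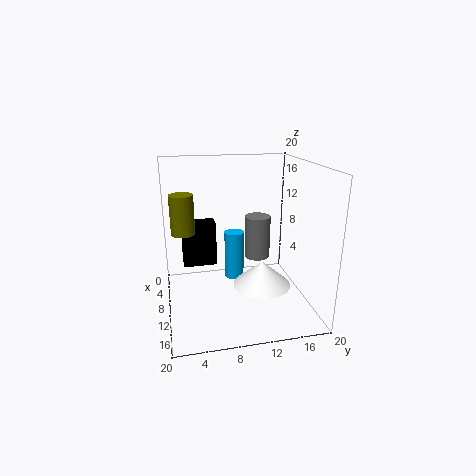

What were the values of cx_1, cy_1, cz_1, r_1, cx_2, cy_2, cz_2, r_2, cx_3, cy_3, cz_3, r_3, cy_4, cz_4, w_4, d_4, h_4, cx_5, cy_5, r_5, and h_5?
cx_1 = 12
cy_1 = 2.5
cz_1 = 12
r_1 = 1.5
cx_2 = 5
cy_2 = 10.5
cz_2 = 1.5
r_2 = 1.5
cx_3 = 12
cy_3 = 13
cz_3 = 3.5
r_3 = 4
cy_4 = 2.5
cz_4 = 4.5
w_4 = 3
d_4 = 5
h_4 = 6.5
cx_5 = 16
cy_5 = 11
r_5 = 1.5
h_5 = 5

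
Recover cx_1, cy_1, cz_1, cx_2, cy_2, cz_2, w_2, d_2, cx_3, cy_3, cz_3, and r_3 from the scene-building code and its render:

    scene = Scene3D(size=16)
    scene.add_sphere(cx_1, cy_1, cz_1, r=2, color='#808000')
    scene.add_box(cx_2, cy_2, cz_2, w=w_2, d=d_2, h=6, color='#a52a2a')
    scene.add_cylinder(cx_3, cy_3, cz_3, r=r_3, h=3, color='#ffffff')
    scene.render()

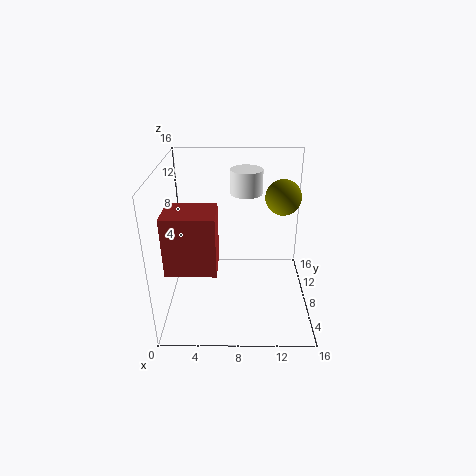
cx_1 = 13; cy_1 = 10; cz_1 = 12; cx_2 = 1; cy_2 = 2; cz_2 = 7; w_2 = 5; d_2 = 4; cx_3 = 9; cy_3 = 14; cz_3 = 11; r_3 = 2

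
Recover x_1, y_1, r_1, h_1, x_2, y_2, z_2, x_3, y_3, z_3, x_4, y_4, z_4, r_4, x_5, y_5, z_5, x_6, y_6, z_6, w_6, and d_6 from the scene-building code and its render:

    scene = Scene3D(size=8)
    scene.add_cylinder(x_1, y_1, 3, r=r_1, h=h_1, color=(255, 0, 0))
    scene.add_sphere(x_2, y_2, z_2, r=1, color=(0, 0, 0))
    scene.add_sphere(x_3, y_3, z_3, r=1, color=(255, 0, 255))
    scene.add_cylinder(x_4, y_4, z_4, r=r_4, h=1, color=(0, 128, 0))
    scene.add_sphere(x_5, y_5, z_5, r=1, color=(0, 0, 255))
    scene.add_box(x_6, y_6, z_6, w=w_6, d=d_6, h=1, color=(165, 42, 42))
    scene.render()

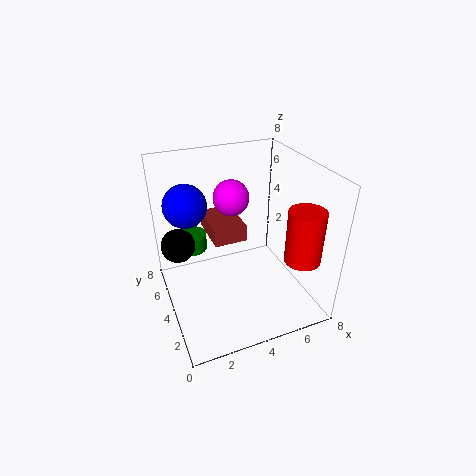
x_1 = 7
y_1 = 2
r_1 = 1
h_1 = 3
x_2 = 1
y_2 = 6
z_2 = 3
x_3 = 4
y_3 = 5
z_3 = 6
x_4 = 2
y_4 = 7
z_4 = 2
r_4 = 1
x_5 = 1
y_5 = 3
z_5 = 7
x_6 = 3
y_6 = 5
z_6 = 3
w_6 = 2
d_6 = 3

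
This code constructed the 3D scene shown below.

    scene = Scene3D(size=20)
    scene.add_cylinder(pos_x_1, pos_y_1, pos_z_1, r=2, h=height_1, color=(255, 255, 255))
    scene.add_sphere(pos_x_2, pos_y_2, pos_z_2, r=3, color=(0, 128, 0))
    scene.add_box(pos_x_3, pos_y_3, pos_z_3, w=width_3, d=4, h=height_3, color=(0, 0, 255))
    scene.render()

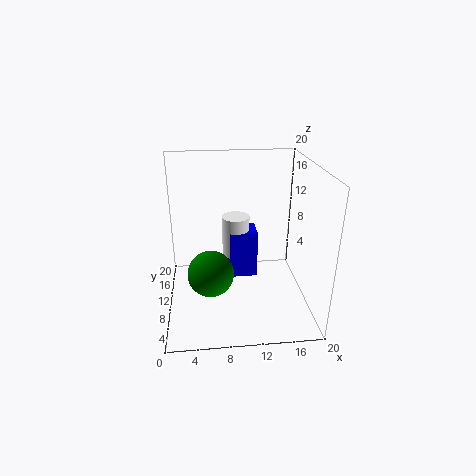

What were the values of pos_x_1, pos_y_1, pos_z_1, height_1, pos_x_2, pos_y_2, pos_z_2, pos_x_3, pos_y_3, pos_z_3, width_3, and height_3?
pos_x_1 = 10
pos_y_1 = 13
pos_z_1 = 6
height_1 = 6
pos_x_2 = 6
pos_y_2 = 6
pos_z_2 = 7
pos_x_3 = 9
pos_y_3 = 11
pos_z_3 = 3
width_3 = 4
height_3 = 7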